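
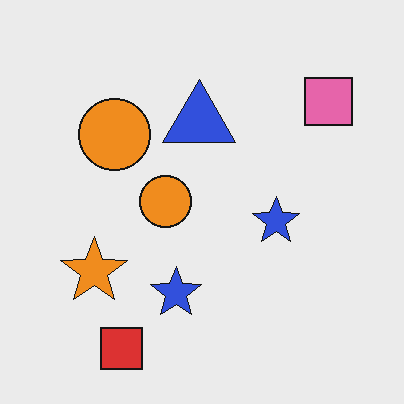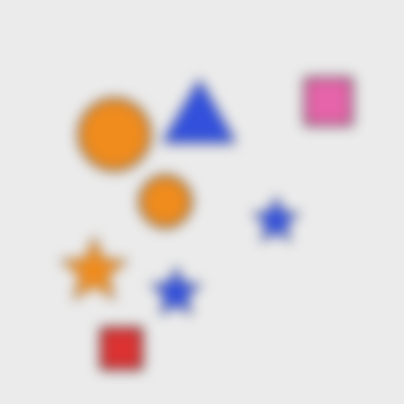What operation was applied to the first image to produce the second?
Heavily blurred.

Shape edges and outlines are uniformly softened across the whole image.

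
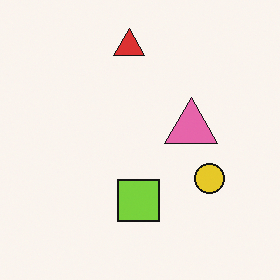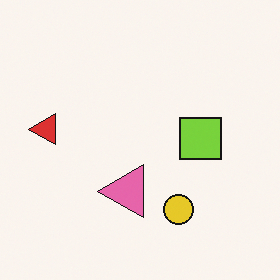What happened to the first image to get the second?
It was transposed (reflected across the top-left ↔ bottom-right diagonal).

Shapes have swapped their row and column positions — what was in the top-right is now in the bottom-left — a diagonal reflection.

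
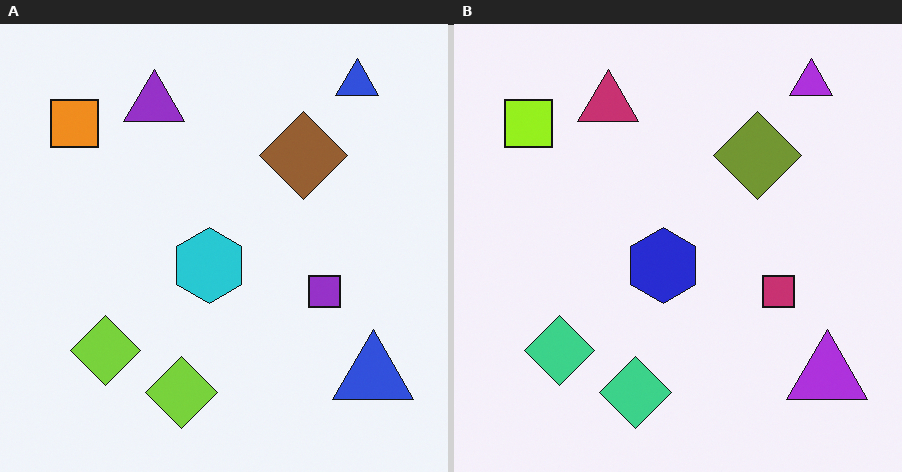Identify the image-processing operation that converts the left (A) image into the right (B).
The transformation is: hue-shifted by a small amount.

Every shape's color has rotated by the same amount around the hue wheel — a uniform hue shift.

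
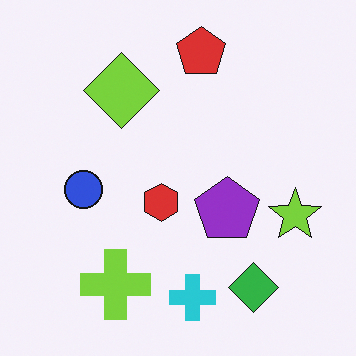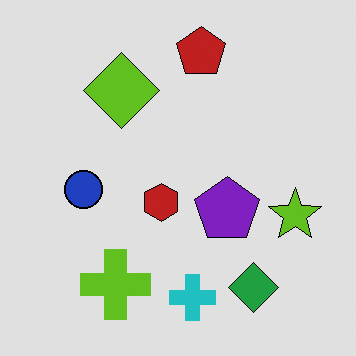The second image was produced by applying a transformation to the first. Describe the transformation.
The image was posterized to a reduced palette.

Each flat color has snapped to a coarser quantized level — most visibly, the near-white background has dropped to a flat grey.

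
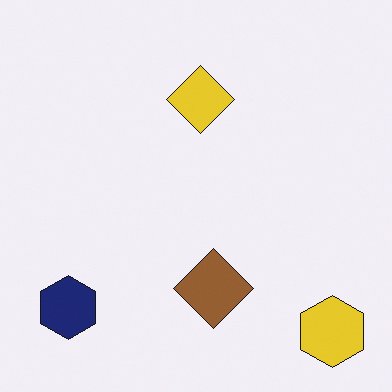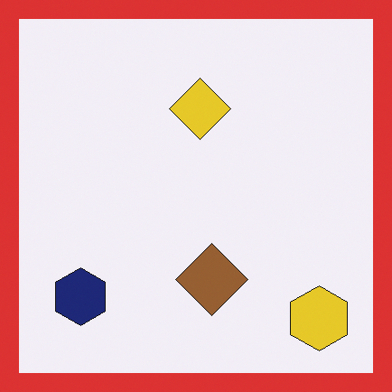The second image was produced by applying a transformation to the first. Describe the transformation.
Framed with a red border.

A solid red frame runs around the edge of the second image, with the content slightly shrunk inside it.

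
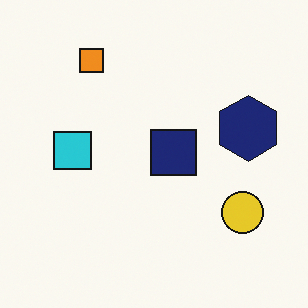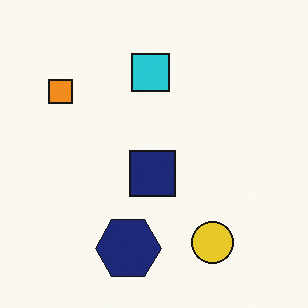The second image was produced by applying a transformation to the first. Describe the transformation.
The transformation is: transposed (reflected across the top-left ↔ bottom-right diagonal).

Shapes have swapped their row and column positions — what was in the top-right is now in the bottom-left — a diagonal reflection.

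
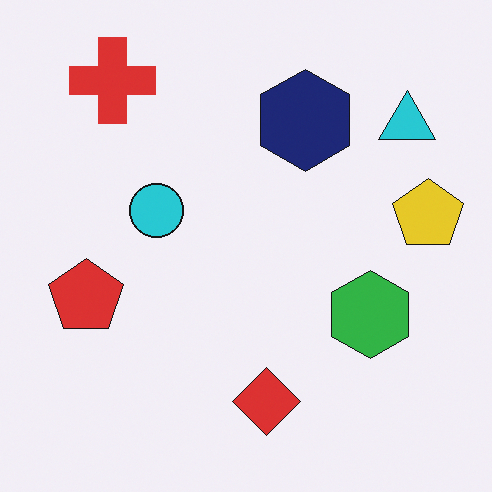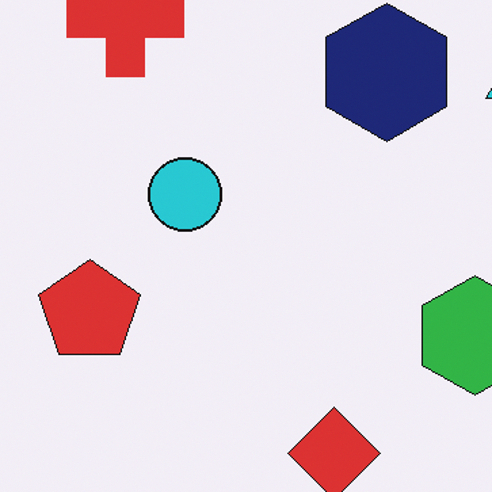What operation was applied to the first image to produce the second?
The second image is the first cropped to a modestly smaller region and rescaled.

The visible shapes are larger and the field of view is narrower; shapes near the original edges may be partly or wholly outside the frame — a crop-and-rescale.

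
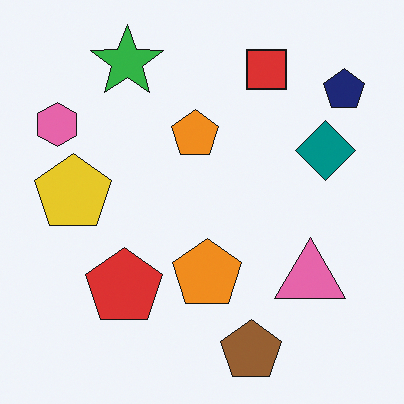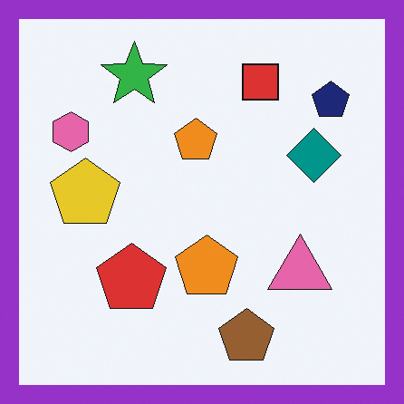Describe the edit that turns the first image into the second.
It was framed with a purple border.

A solid purple frame runs around the edge of the second image, with the content slightly shrunk inside it.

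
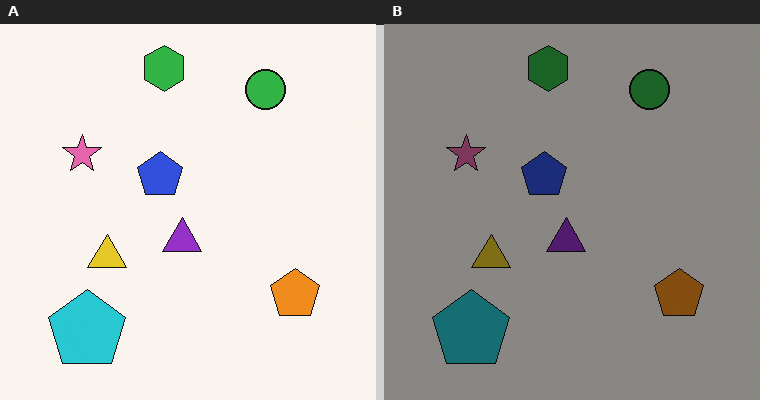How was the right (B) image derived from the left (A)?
It was darkened a lot.

Every pixel — background and shapes alike — is uniformly darkened.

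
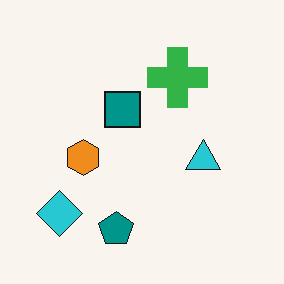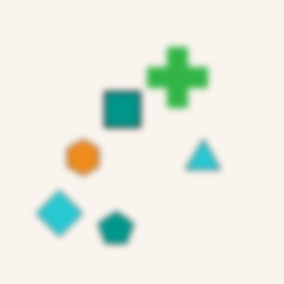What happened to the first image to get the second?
This is the original image noticeably gaussian-blurred.

Shape edges and outlines are uniformly softened across the whole image.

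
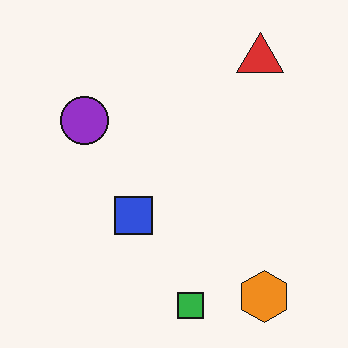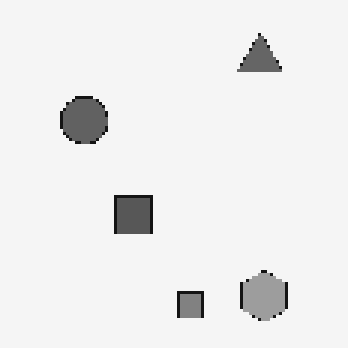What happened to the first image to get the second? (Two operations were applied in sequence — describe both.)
The transformation is: lightly pixelated (a mild mosaic effect), then converted to grayscale.

Shapes are reduced to large square blocks; fine edges and outlines are lost — a downscale-then-upscale (mosaic) effect. All color is removed — every shape is now a shade of grey.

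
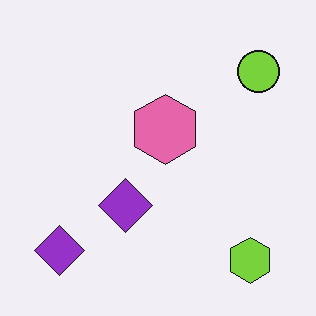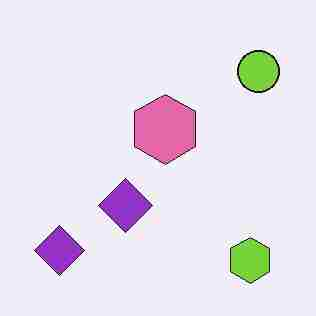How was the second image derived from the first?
The second image is the first degraded with heavy JPEG compression.

Blocky 8×8 compression artifacts appear around shape edges and the flat background shows ringing — characteristic JPEG degradation.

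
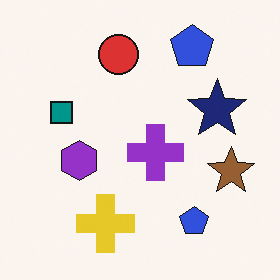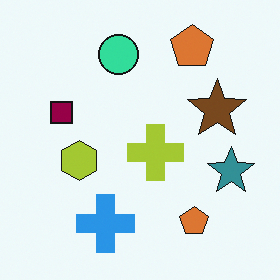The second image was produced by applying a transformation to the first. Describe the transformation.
The transformation is: hue-shifted through roughly half the color wheel.

Every shape's color has rotated by the same amount around the hue wheel — a uniform hue shift.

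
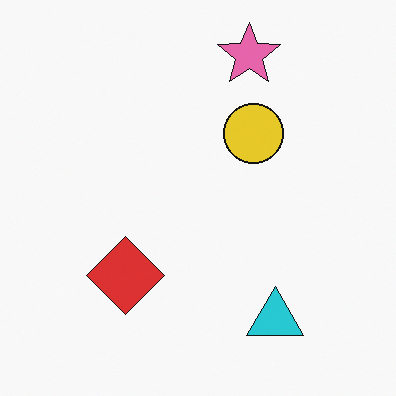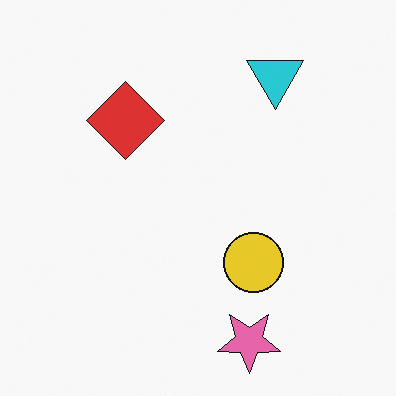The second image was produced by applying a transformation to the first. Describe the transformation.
Flipped vertically (top ↔ bottom).

The pink star is in the top of the first image and the bottom of the second — shapes on opposite sides of the horizontal midline have swapped in a mirror flip.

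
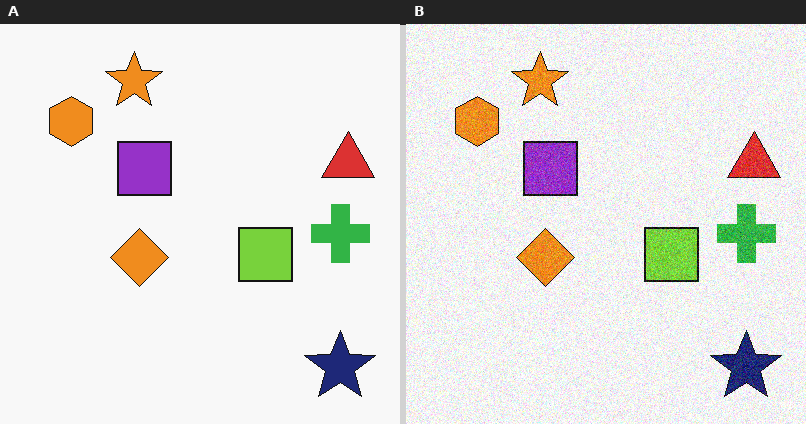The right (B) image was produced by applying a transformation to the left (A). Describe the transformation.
The right (B) image is the left (A) degraded with moderate additive noise.

Random speckle covers the whole image, including the flat background.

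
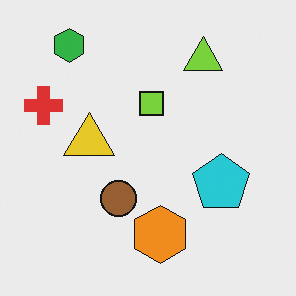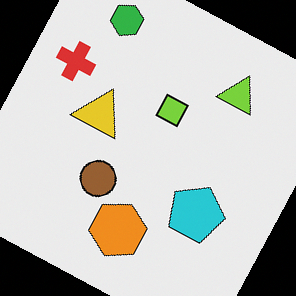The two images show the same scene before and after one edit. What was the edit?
Rotated clockwise by a moderate amount.

Every shape is tilted by the same angle and the image corners show triangular fill wedges — a whole-image rotation by a non-right angle.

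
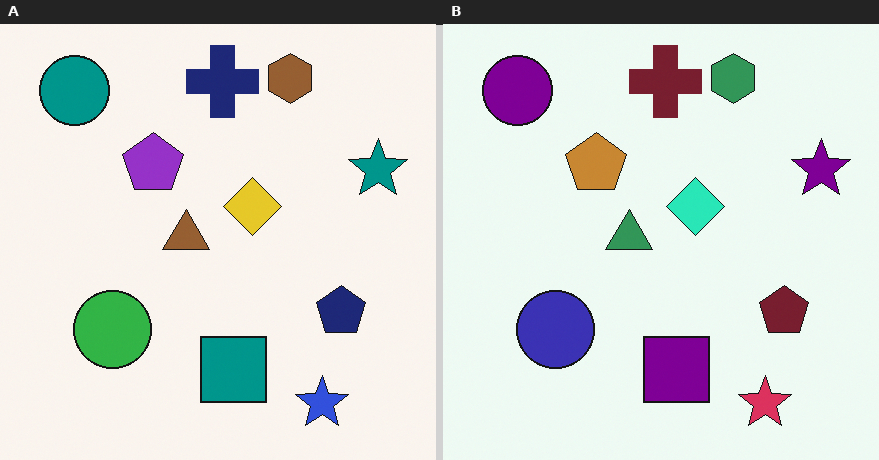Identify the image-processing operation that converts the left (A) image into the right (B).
The right (B) image is the left (A) hue-shifted noticeably.

Every shape's color has rotated by the same amount around the hue wheel — a uniform hue shift.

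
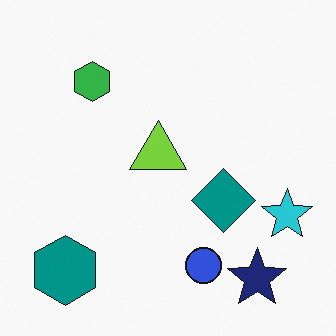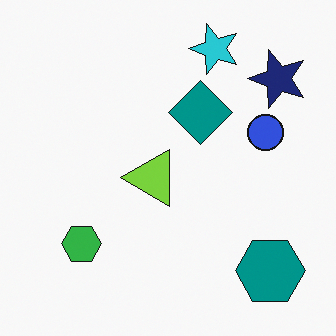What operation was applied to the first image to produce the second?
The image was rotated 90° counter-clockwise.

The teal hexagon sits in the bottom-left of the first image and the bottom-right of the second — consistent with a whole-image 90° counter-clockwise rotation.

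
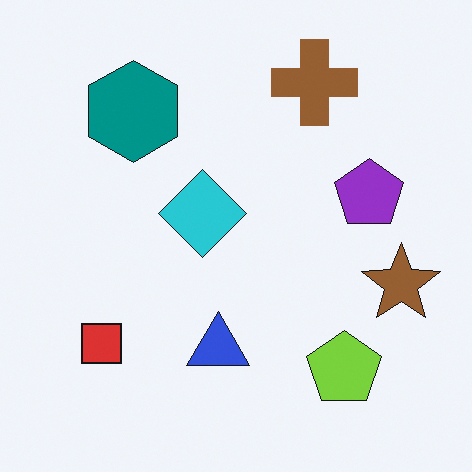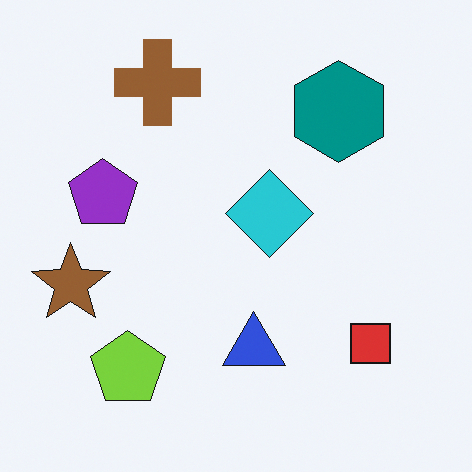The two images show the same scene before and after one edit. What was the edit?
Flipped horizontally (left ↔ right).

The brown star is in the right of the first image and the left of the second — shapes on opposite sides of the vertical midline have swapped in a mirror flip.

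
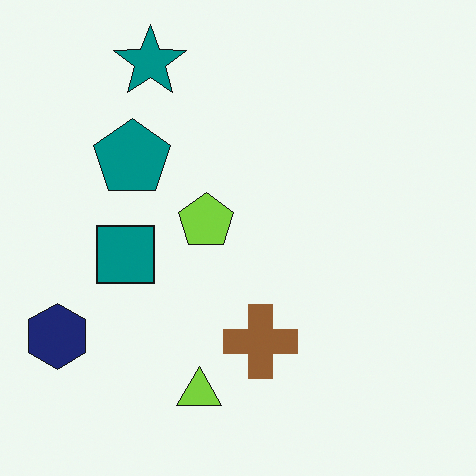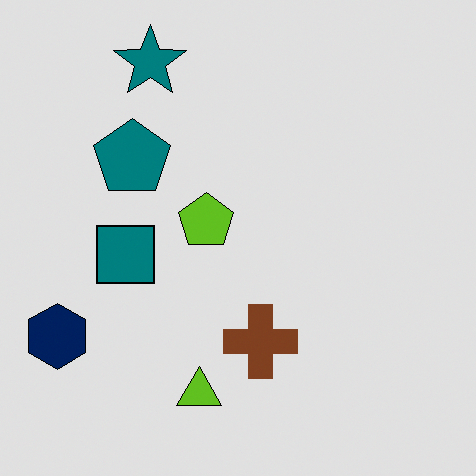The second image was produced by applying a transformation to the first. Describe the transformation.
This is the original image moderately posterized.

Each flat color has snapped to a coarser quantized level — most visibly, the near-white background has dropped to a flat grey.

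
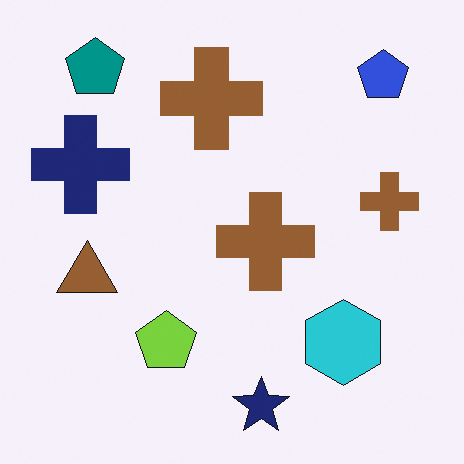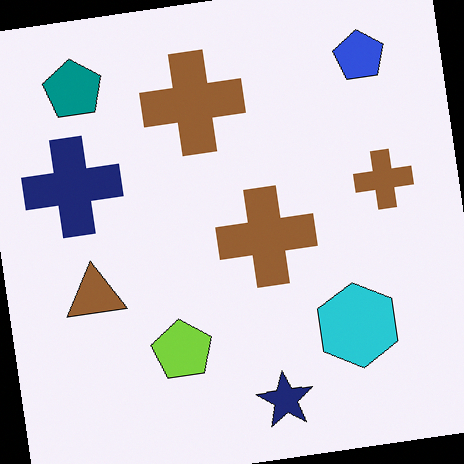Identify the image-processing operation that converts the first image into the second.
This is the original image rotated counter-clockwise by a slight angle.

Every shape is tilted by the same angle and the image corners show triangular fill wedges — a whole-image rotation by a non-right angle.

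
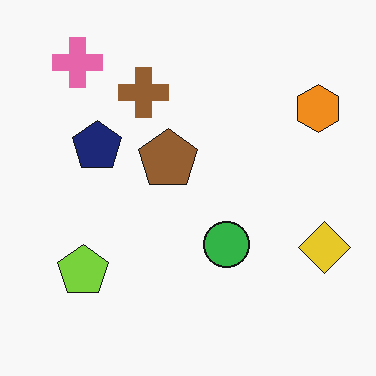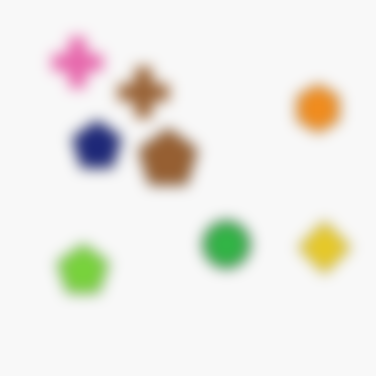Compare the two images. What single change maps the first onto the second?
The image was heavily blurred.

Shape edges and outlines are uniformly softened across the whole image.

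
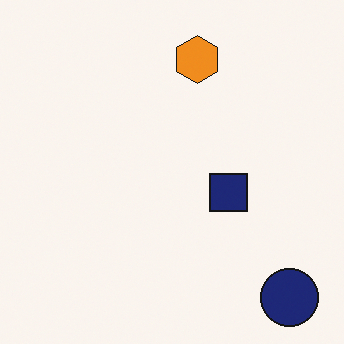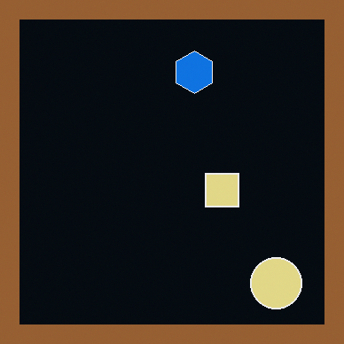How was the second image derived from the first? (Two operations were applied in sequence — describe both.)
It was color-inverted (negative), then framed with a brown border.

The light background has become dark and every shape's color is its complement — a photographic negative. A solid brown frame runs around the edge of the second image, with the content slightly shrunk inside it.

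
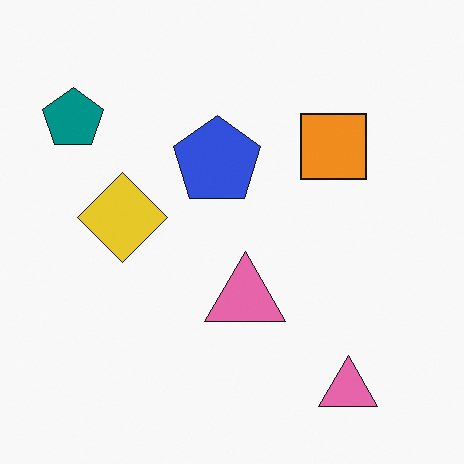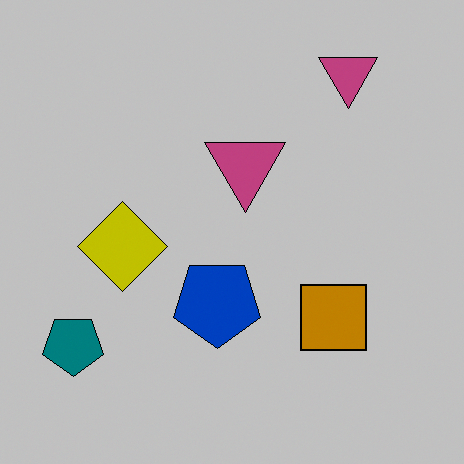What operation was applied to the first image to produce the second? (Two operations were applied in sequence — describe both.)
This is the original image flipped vertically (top ↔ bottom), then aggressively posterized.

The teal pentagon is in the top-left of the first image and the bottom-left of the second — shapes on opposite sides of the horizontal midline have swapped in a mirror flip. Each flat color has snapped to a coarser quantized level — most visibly, the near-white background has dropped to a flat grey.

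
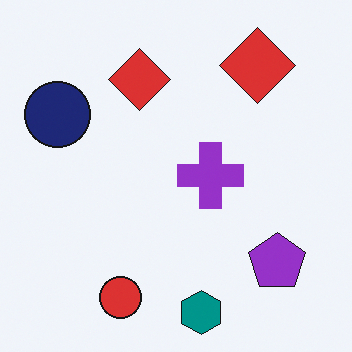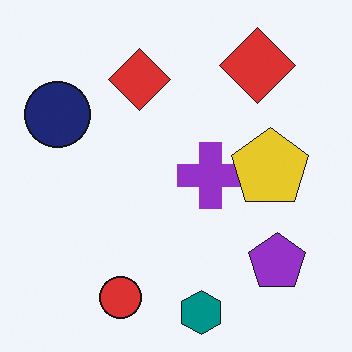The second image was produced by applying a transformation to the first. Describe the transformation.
The image was overlaid with an additional yellow pentagon.

A yellow pentagon appears in the second image that is absent from the first.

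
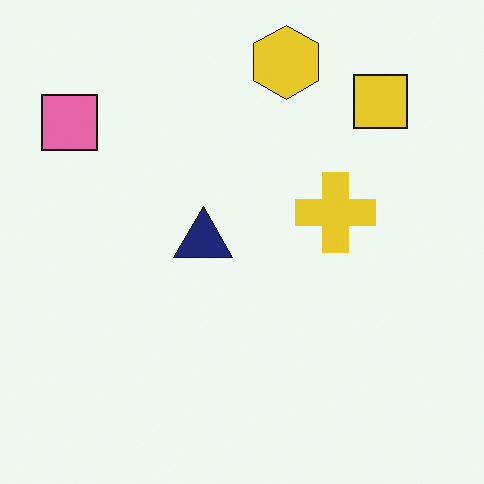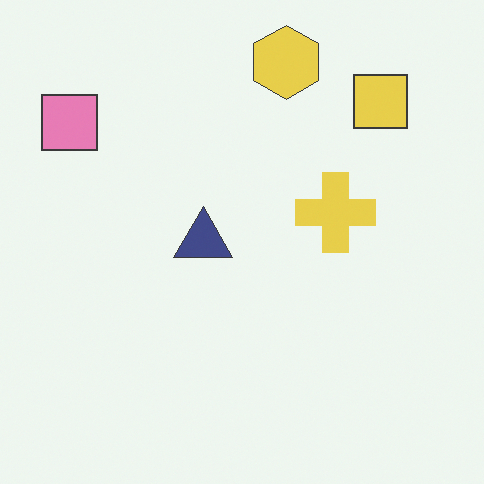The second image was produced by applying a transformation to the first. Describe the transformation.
The transformation is: given slightly reduced contrast.

Tones are pushed toward mid-grey across the whole image — a global contrast change.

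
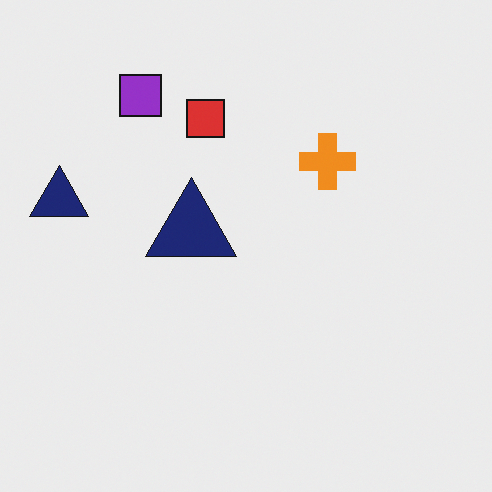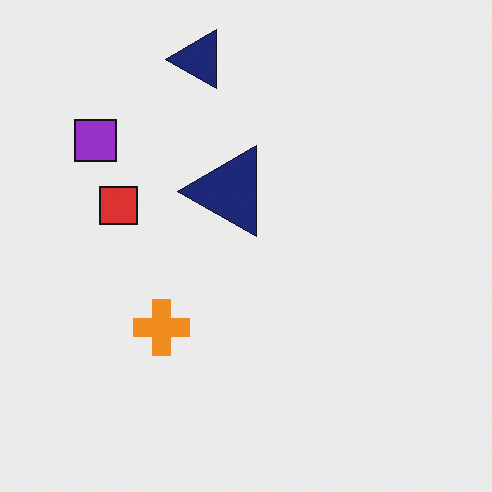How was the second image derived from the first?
This is the original image transposed (reflected across the top-left ↔ bottom-right diagonal).

Shapes have swapped their row and column positions — what was in the top-right is now in the bottom-left — a diagonal reflection.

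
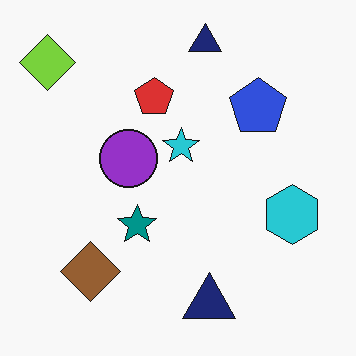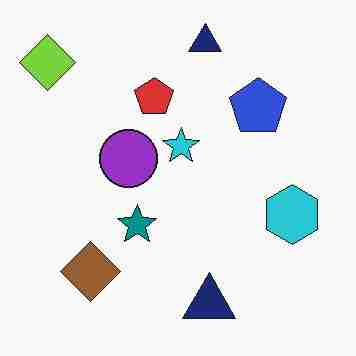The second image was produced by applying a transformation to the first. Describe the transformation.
It was degraded with heavy JPEG compression.

Blocky 8×8 compression artifacts appear around shape edges and the flat background shows ringing — characteristic JPEG degradation.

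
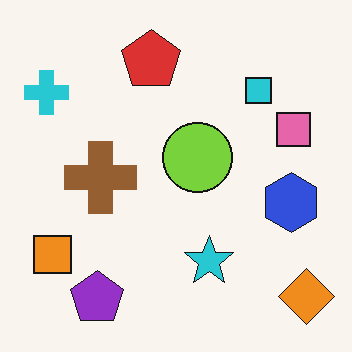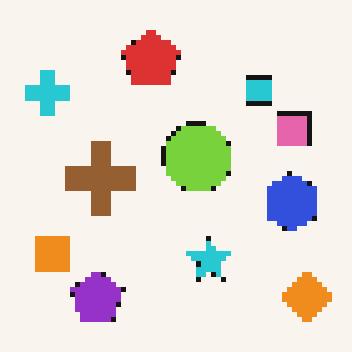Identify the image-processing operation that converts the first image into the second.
It was lightly pixelated (a mild mosaic effect).

Shapes are reduced to large square blocks; fine edges and outlines are lost — a downscale-then-upscale (mosaic) effect.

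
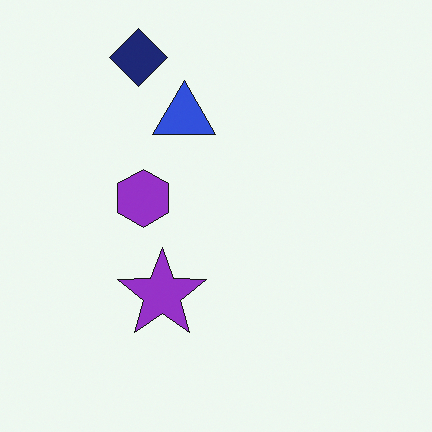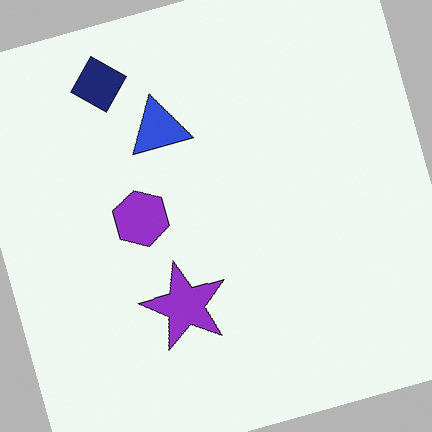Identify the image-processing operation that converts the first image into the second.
The transformation is: rotated counter-clockwise by a clearly visible amount.

Every shape is tilted by the same angle and the image corners show triangular fill wedges — a whole-image rotation by a non-right angle.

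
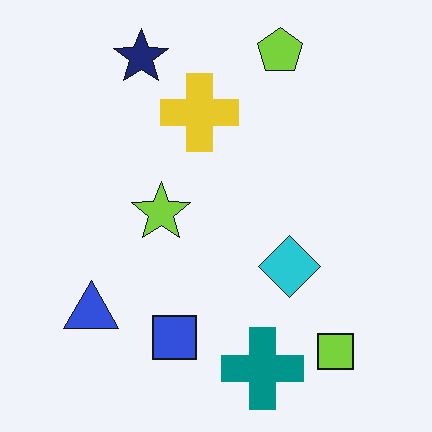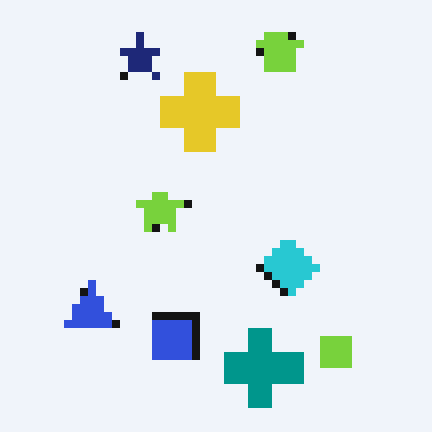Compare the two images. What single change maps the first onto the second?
The image was moderately pixelated.

Shapes are reduced to large square blocks; fine edges and outlines are lost — a downscale-then-upscale (mosaic) effect.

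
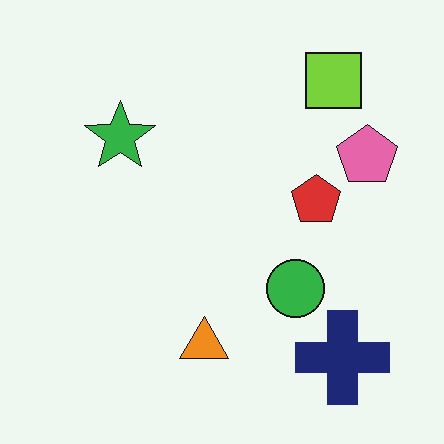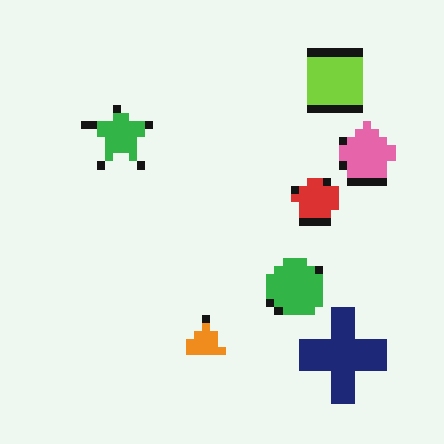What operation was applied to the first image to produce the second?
Pixelated into visible square blocks.

Shapes are reduced to large square blocks; fine edges and outlines are lost — a downscale-then-upscale (mosaic) effect.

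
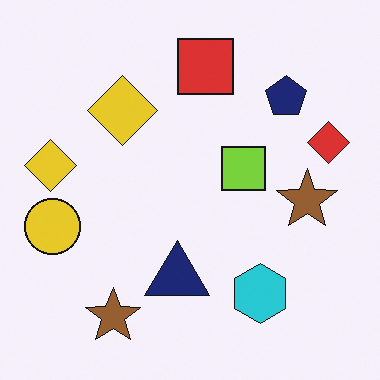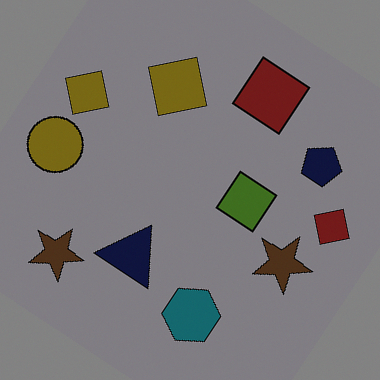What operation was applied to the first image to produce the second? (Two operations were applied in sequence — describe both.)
This is the original image noticeably darkened, then rotated clockwise by a large amount — several tens of degrees.

Every pixel — background and shapes alike — is uniformly darkened. Every shape is tilted by the same angle and the image corners show triangular fill wedges — a whole-image rotation by a non-right angle.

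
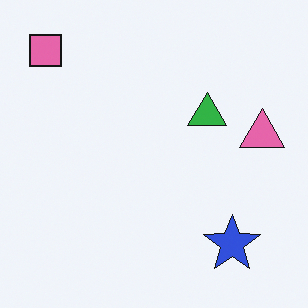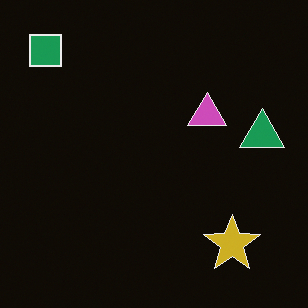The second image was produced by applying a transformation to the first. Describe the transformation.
This is the original image color-inverted (negative).

The light background has become dark and every shape's color is its complement — a photographic negative.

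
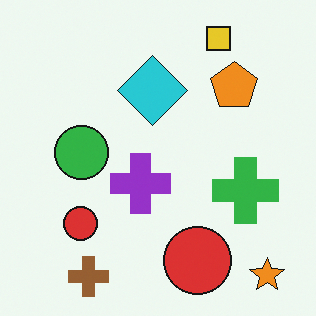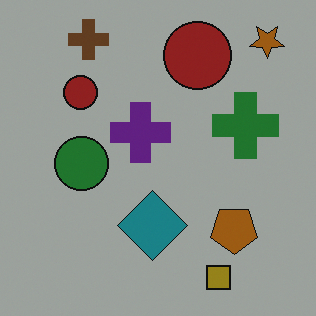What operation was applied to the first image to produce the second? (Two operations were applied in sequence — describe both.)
The transformation is: noticeably darkened, then flipped vertically (top ↔ bottom).

Every pixel — background and shapes alike — is uniformly darkened. The yellow square is in the top-right of the first image and the bottom-right of the second — shapes on opposite sides of the horizontal midline have swapped in a mirror flip.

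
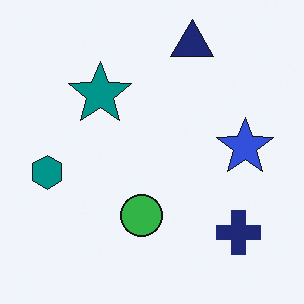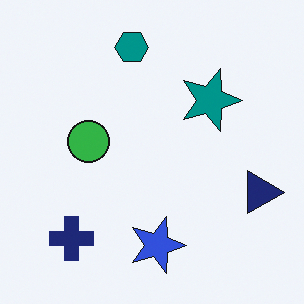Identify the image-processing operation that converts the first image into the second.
This is the original image rotated 90° clockwise.

The navy cross sits in the bottom-right of the first image and the bottom-left of the second — consistent with a whole-image 90° clockwise rotation.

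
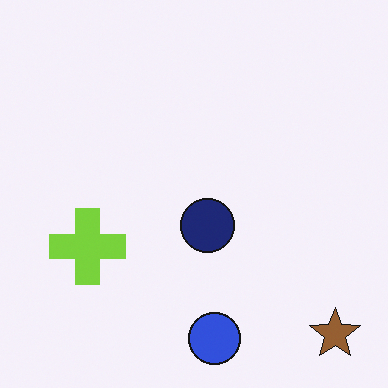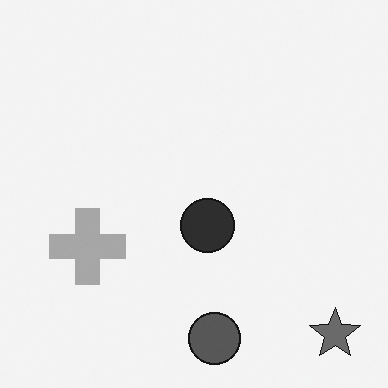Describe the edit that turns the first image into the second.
This is the original image converted to grayscale.

All color is removed — every shape is now a shade of grey.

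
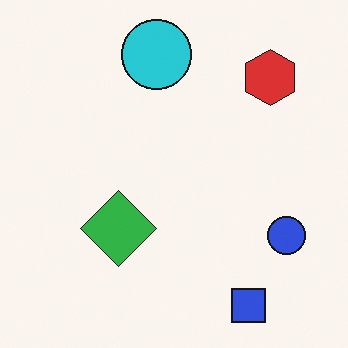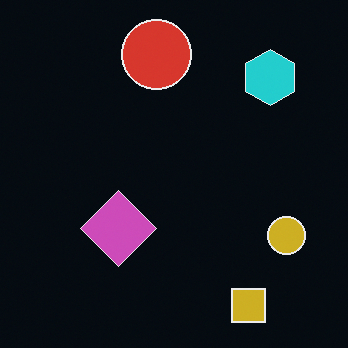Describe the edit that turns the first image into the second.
The image was color-inverted (negative).

The light background has become dark and every shape's color is its complement — a photographic negative.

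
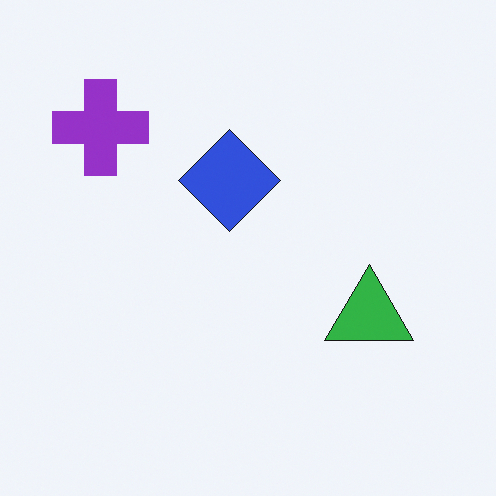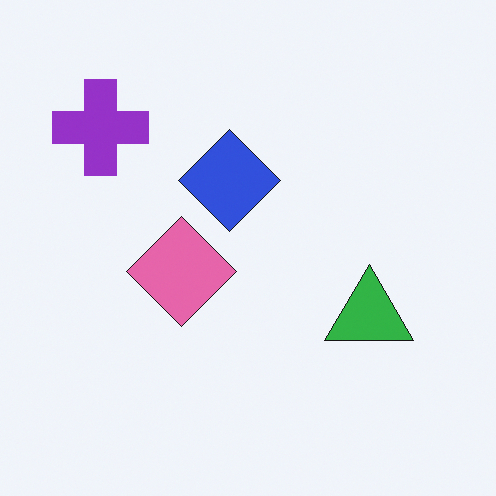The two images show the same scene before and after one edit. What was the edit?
The second image is the first overlaid with an additional pink diamond.

A pink diamond appears in the second image that is absent from the first.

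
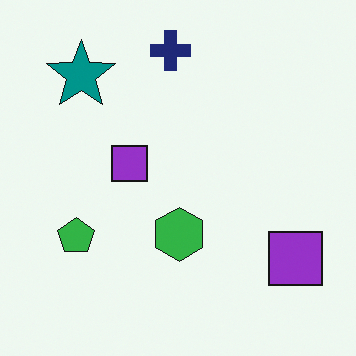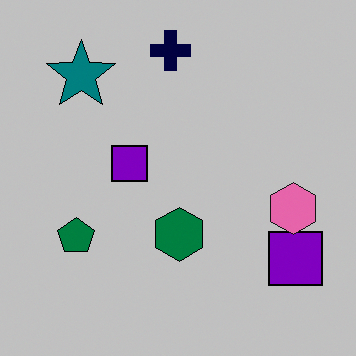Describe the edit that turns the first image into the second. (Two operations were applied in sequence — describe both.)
It was heavily posterized to just a handful of flat colors, then overlaid with an additional pink hexagon.

Each flat color has snapped to a coarser quantized level — most visibly, the near-white background has dropped to a flat grey. A pink hexagon appears in the second image that is absent from the first.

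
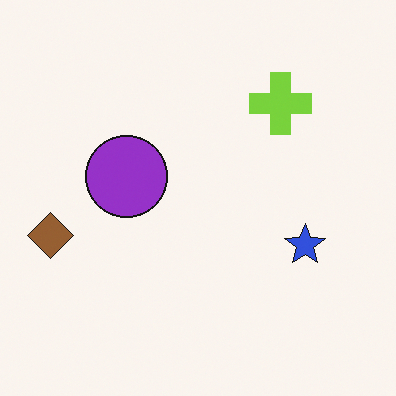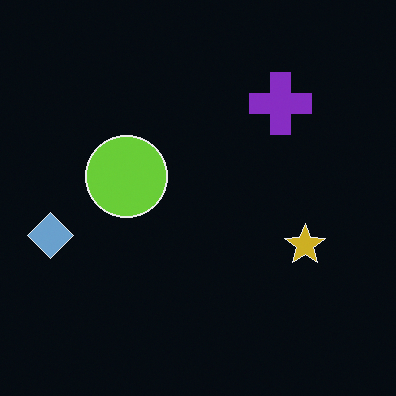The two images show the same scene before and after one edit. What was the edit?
The transformation is: color-inverted (negative).

The light background has become dark and every shape's color is its complement — a photographic negative.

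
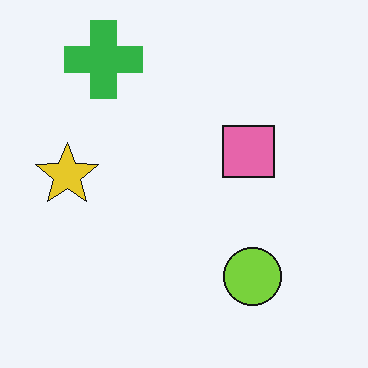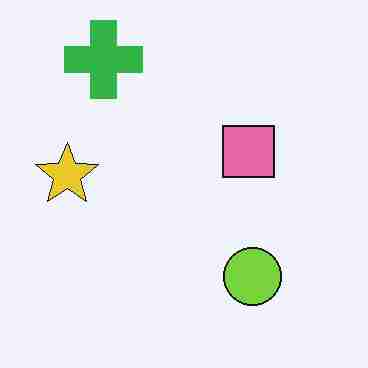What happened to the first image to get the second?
The image was heavily JPEG-compressed with obvious blocking artifacts.

Blocky 8×8 compression artifacts appear around shape edges and the flat background shows ringing — characteristic JPEG degradation.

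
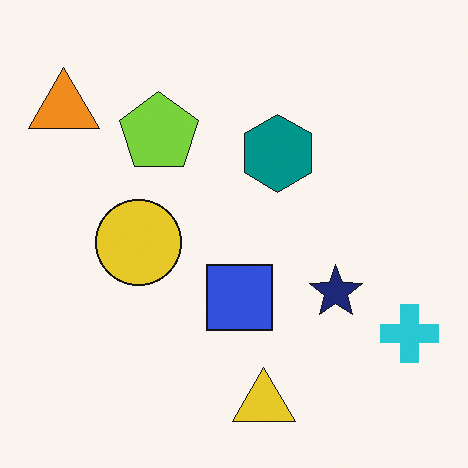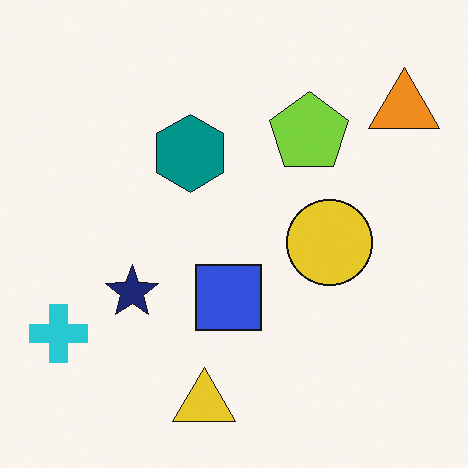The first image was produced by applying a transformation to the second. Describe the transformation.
Flipped horizontally (left ↔ right).

The cyan cross is in the bottom-left of the second image and the bottom-right of the first — shapes on opposite sides of the vertical midline have swapped in a mirror flip.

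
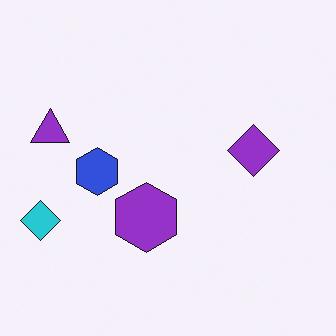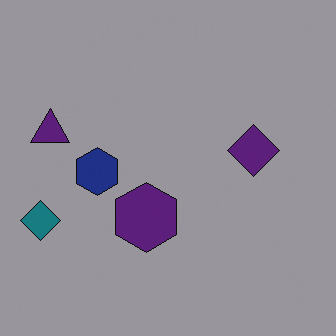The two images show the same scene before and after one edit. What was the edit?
The transformation is: noticeably darkened.

Every pixel — background and shapes alike — is uniformly darkened.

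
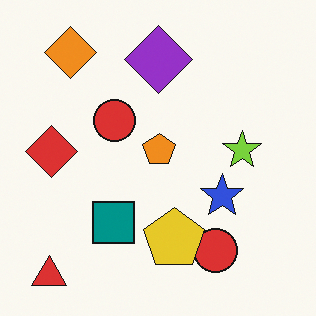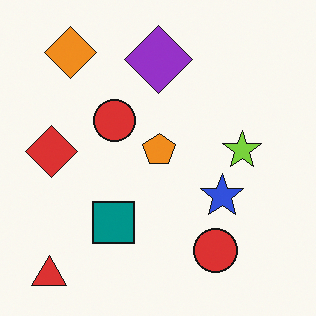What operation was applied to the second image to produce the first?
The transformation is: overlaid with an additional yellow pentagon.

A yellow pentagon appears in the first image that is absent from the second.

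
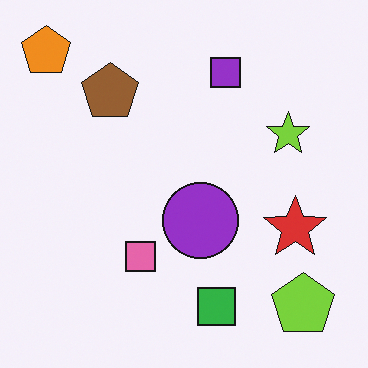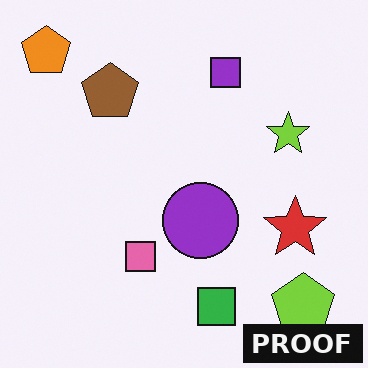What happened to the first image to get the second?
This is the original image watermarked with the text "PROOF" in the lower-right corner.

A dark label reading "PROOF" appears in the lower-right corner.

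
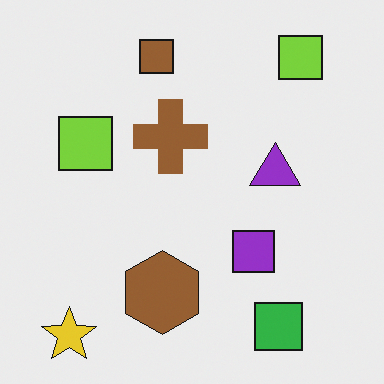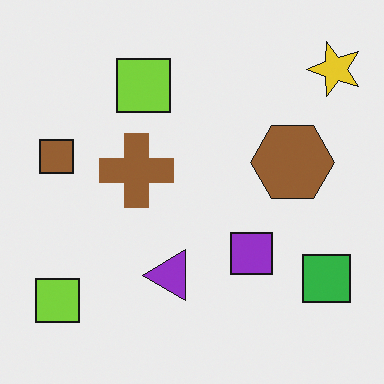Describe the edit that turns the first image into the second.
The image was transposed (reflected across the top-left ↔ bottom-right diagonal).

Shapes have swapped their row and column positions — what was in the top-right is now in the bottom-left — a diagonal reflection.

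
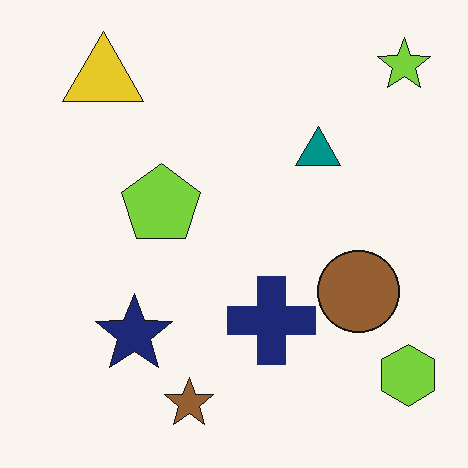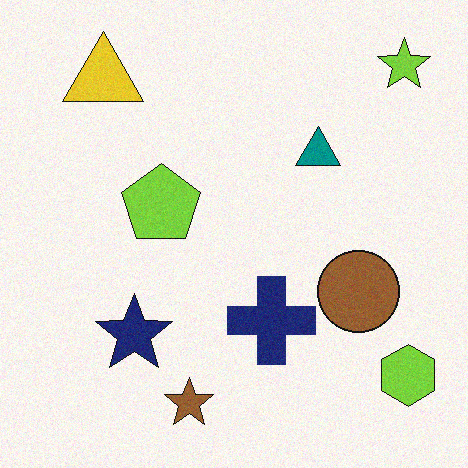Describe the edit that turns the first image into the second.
The second image is the first degraded with subtle gaussian noise.

Random speckle covers the whole image, including the flat background.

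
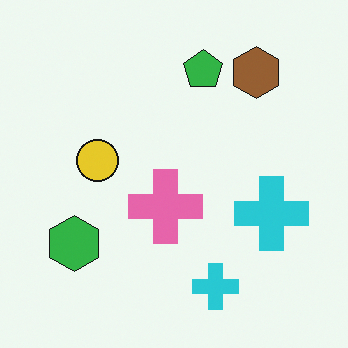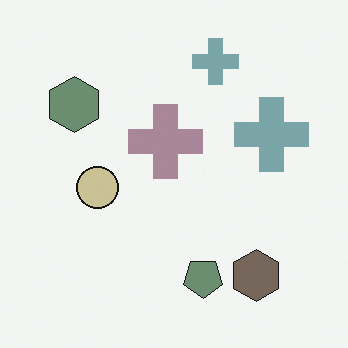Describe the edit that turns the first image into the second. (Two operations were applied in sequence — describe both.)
The second image is the first flipped vertically (top ↔ bottom), then made much more muted (saturation change).

The green pentagon is in the top of the first image and the bottom of the second — shapes on opposite sides of the horizontal midline have swapped in a mirror flip. All colors are more muted and greyish — a global saturation change.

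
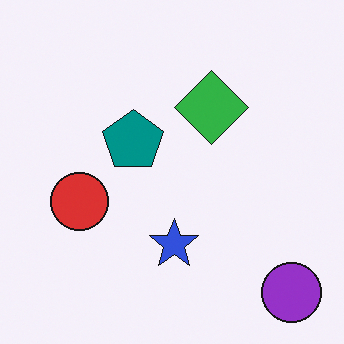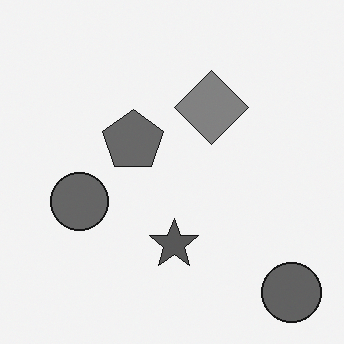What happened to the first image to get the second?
It was converted to grayscale.

All color is removed — every shape is now a shade of grey.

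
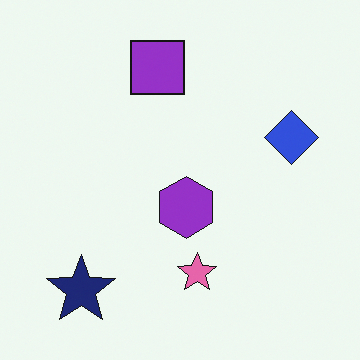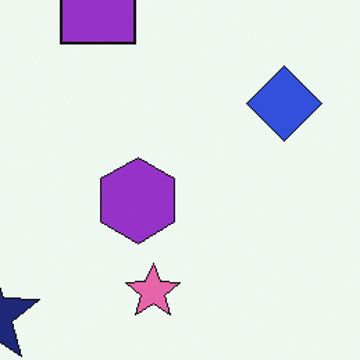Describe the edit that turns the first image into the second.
It was cropped slightly and scaled back up.

The visible shapes are larger and the field of view is narrower; shapes near the original edges may be partly or wholly outside the frame — a crop-and-rescale.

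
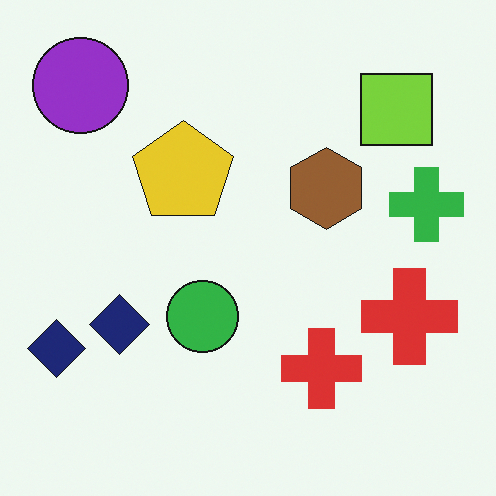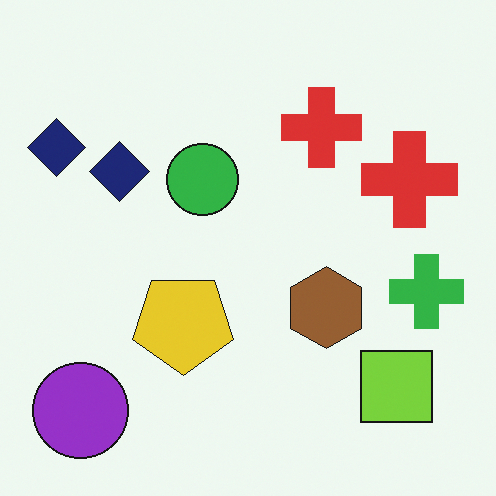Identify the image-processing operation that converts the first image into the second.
The transformation is: flipped vertically (top ↔ bottom).

The purple circle is in the top-left of the first image and the bottom-left of the second — shapes on opposite sides of the horizontal midline have swapped in a mirror flip.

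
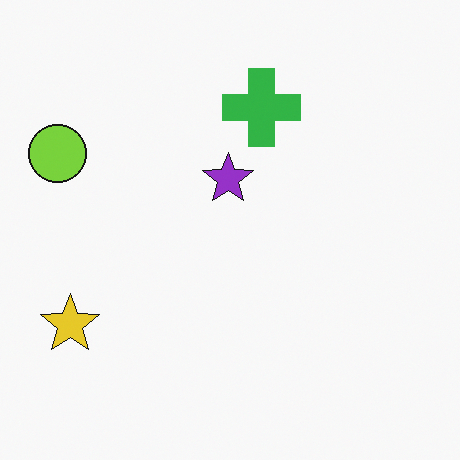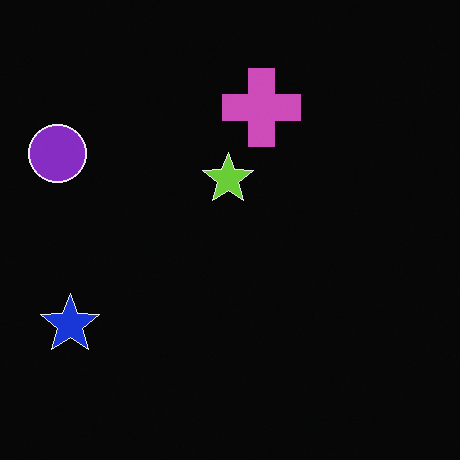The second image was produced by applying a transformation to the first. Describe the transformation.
The transformation is: color-inverted (negative).

The light background has become dark and every shape's color is its complement — a photographic negative.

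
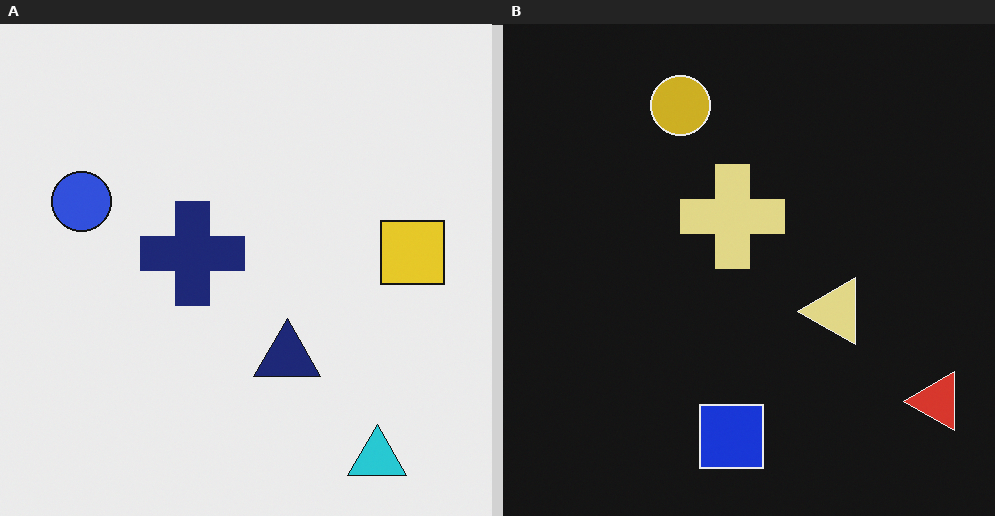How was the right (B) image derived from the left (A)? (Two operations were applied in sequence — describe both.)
The transformation is: color-inverted (negative), then transposed (reflected across the top-left ↔ bottom-right diagonal).

The light background has become dark and every shape's color is its complement — a photographic negative. Shapes have swapped their row and column positions — what was in the top-right is now in the bottom-left — a diagonal reflection.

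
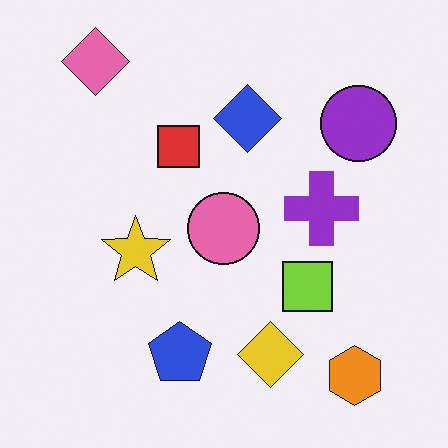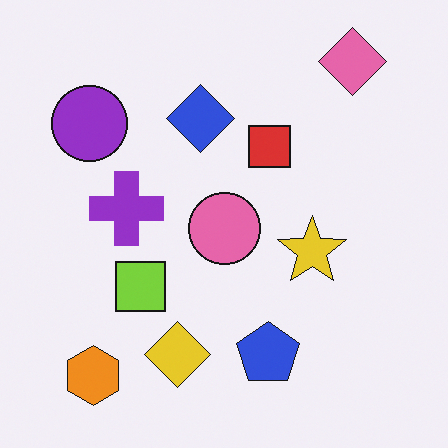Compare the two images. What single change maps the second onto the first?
The image was flipped horizontally (left ↔ right).

The purple circle is in the top-left of the second image and the top-right of the first — shapes on opposite sides of the vertical midline have swapped in a mirror flip.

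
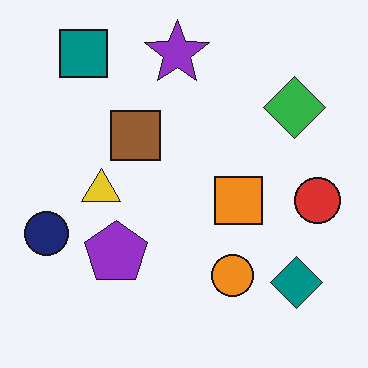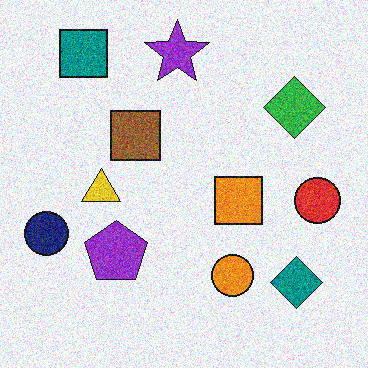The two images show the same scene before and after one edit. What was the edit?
The transformation is: degraded with moderate additive noise.

Random speckle covers the whole image, including the flat background.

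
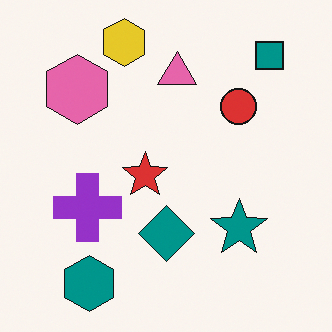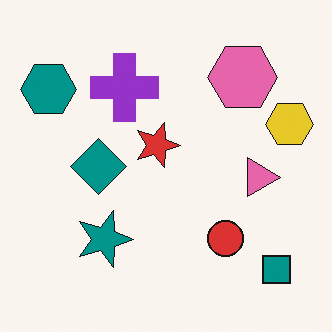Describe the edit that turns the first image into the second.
The transformation is: rotated 90° clockwise.

The teal square sits in the top-right of the first image and the bottom-right of the second — consistent with a whole-image 90° clockwise rotation.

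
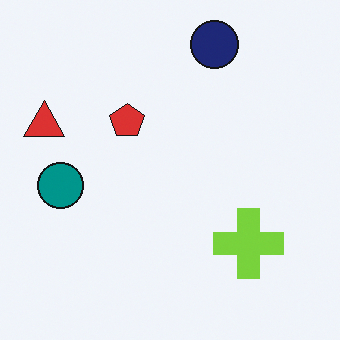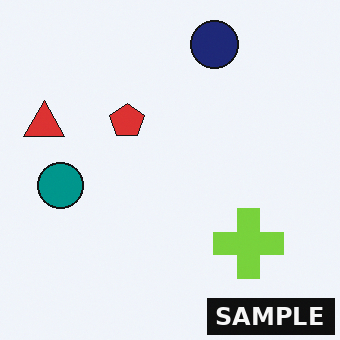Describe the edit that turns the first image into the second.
This is the original image watermarked with the text "SAMPLE" in the lower-right corner.

A dark label reading "SAMPLE" appears in the lower-right corner.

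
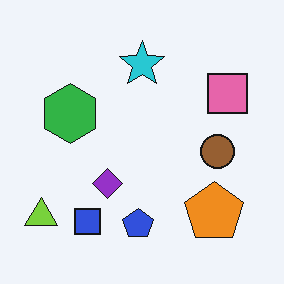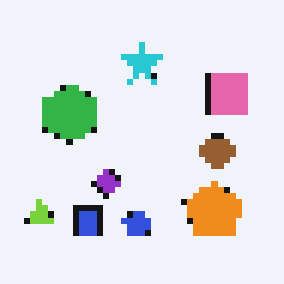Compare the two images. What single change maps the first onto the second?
The image was moderately pixelated.

Shapes are reduced to large square blocks; fine edges and outlines are lost — a downscale-then-upscale (mosaic) effect.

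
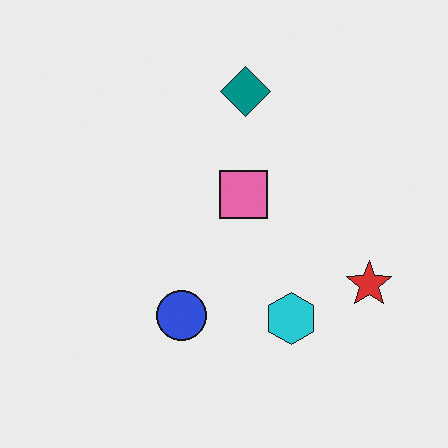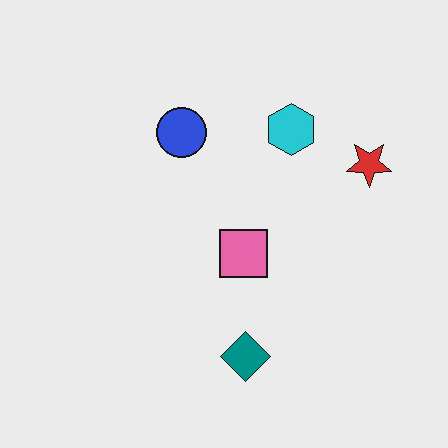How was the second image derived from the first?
The transformation is: flipped vertically (top ↔ bottom).

The teal diamond is in the top of the first image and the bottom of the second — shapes on opposite sides of the horizontal midline have swapped in a mirror flip.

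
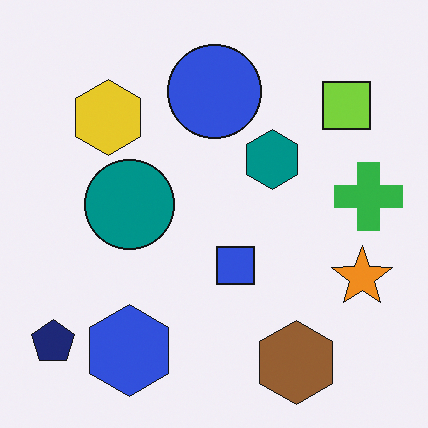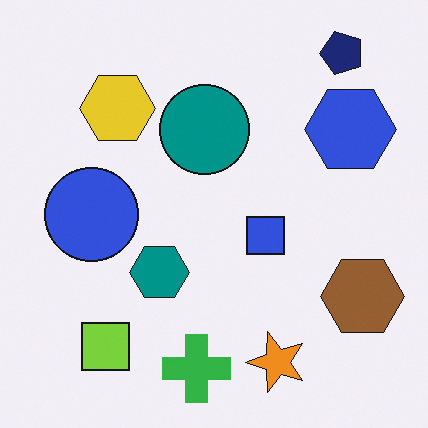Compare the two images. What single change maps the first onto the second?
It was transposed (reflected across the top-left ↔ bottom-right diagonal).

Shapes have swapped their row and column positions — what was in the top-right is now in the bottom-left — a diagonal reflection.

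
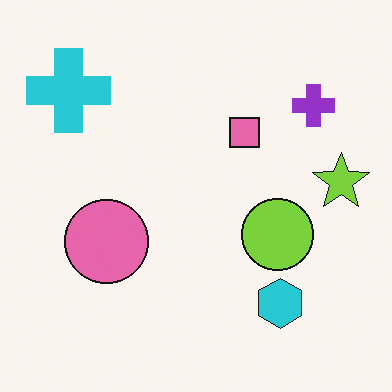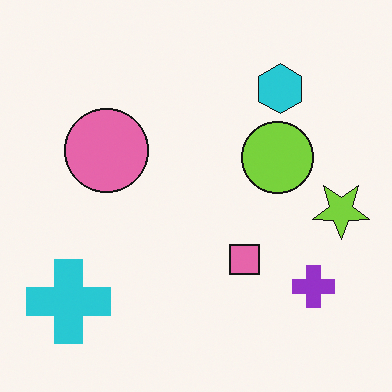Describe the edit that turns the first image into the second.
It was flipped vertically (top ↔ bottom).

The cyan hexagon is in the bottom-right of the first image and the top-right of the second — shapes on opposite sides of the horizontal midline have swapped in a mirror flip.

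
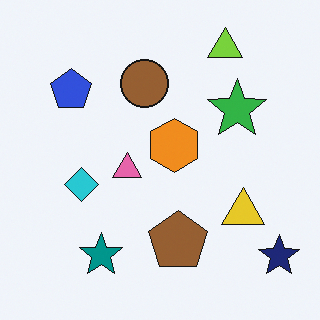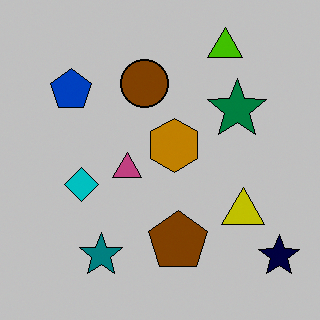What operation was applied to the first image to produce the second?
It was aggressively posterized.

Each flat color has snapped to a coarser quantized level — most visibly, the near-white background has dropped to a flat grey.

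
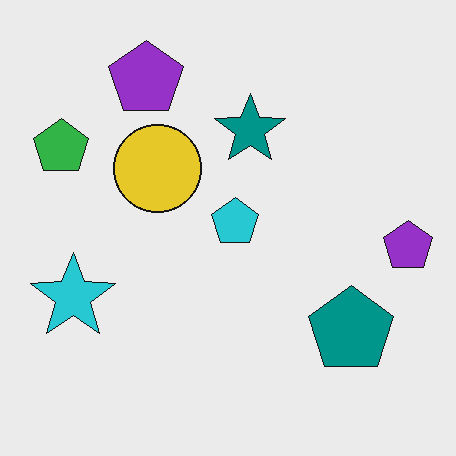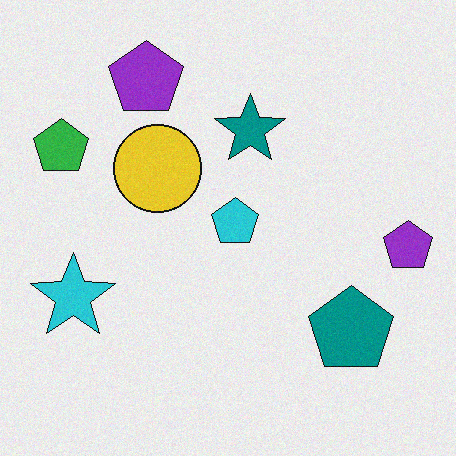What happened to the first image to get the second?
The second image is the first degraded with light additive noise.

Random speckle covers the whole image, including the flat background.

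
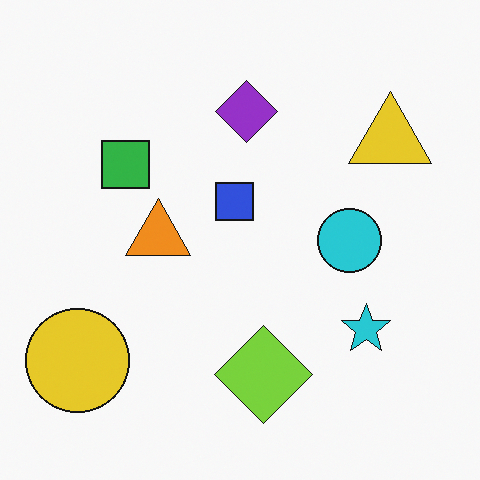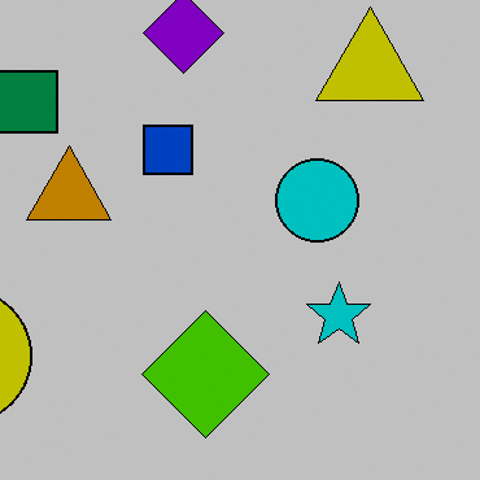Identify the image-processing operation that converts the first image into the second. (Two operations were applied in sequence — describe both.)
This is the original image heavily posterized to just a handful of flat colors, then cropped slightly and scaled back up.

Each flat color has snapped to a coarser quantized level — most visibly, the near-white background has dropped to a flat grey. The visible shapes are larger and the field of view is narrower; shapes near the original edges may be partly or wholly outside the frame — a crop-and-rescale.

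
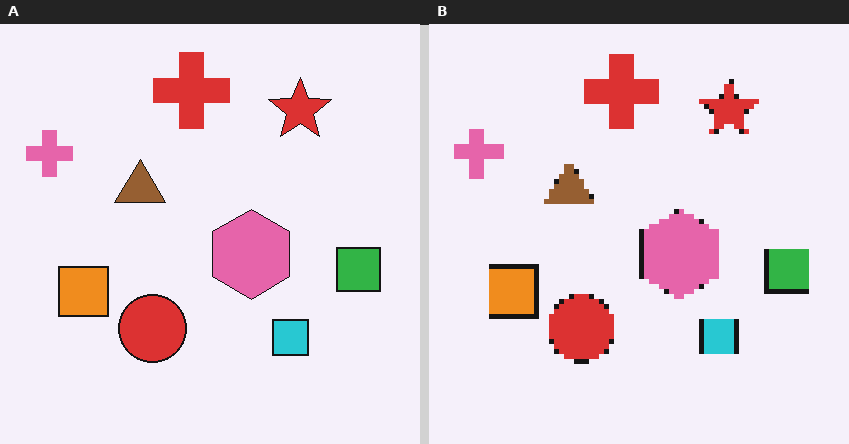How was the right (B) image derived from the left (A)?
The right (B) image is the left (A) lightly pixelated (a mild mosaic effect).

Shapes are reduced to large square blocks; fine edges and outlines are lost — a downscale-then-upscale (mosaic) effect.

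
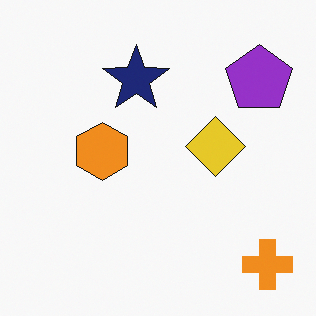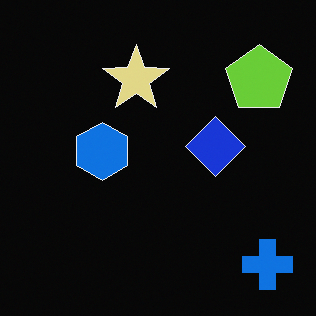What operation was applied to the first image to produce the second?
The second image is the first color-inverted (negative).

The light background has become dark and every shape's color is its complement — a photographic negative.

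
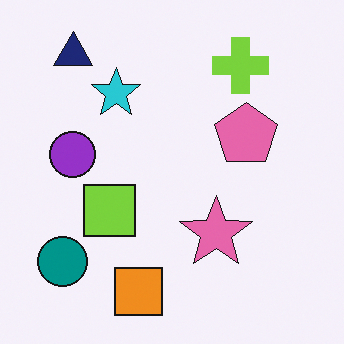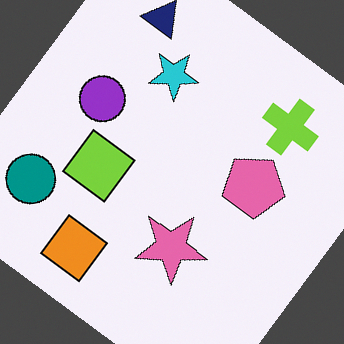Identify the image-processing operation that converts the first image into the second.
The transformation is: rotated clockwise by a large amount — several tens of degrees.

Every shape is tilted by the same angle and the image corners show triangular fill wedges — a whole-image rotation by a non-right angle.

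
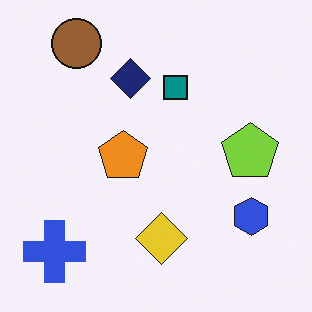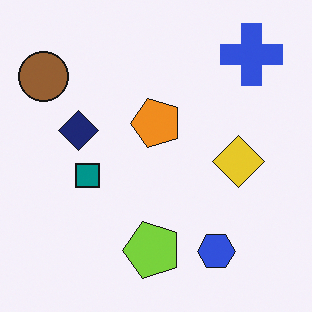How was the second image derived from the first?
The image was transposed (reflected across the top-left ↔ bottom-right diagonal).

Shapes have swapped their row and column positions — what was in the top-right is now in the bottom-left — a diagonal reflection.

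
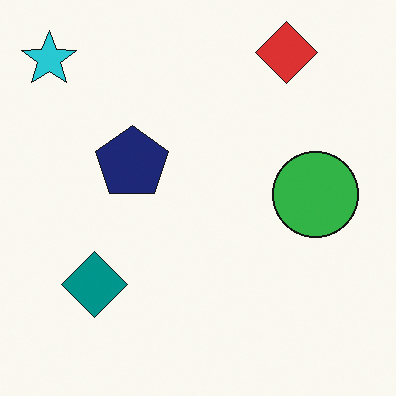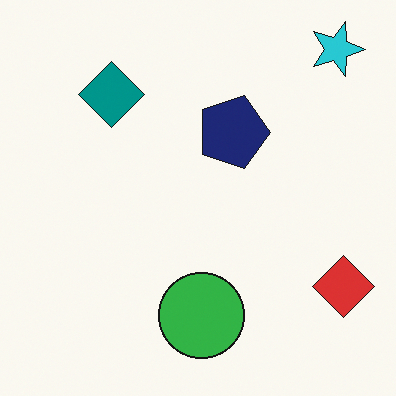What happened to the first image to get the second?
The image was rotated 90° clockwise.

The cyan star sits in the top-left of the first image and the top-right of the second — consistent with a whole-image 90° clockwise rotation.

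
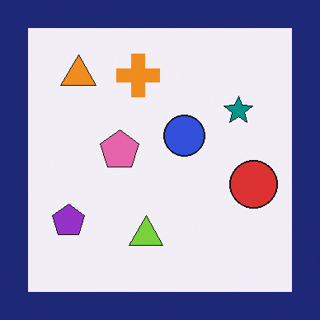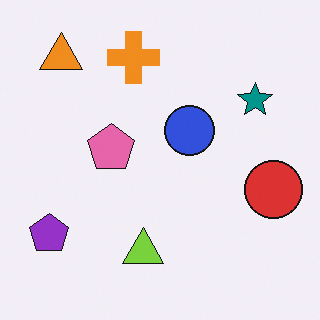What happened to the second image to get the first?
The transformation is: framed with a navy border.

A solid navy frame runs around the edge of the first image, with the content slightly shrunk inside it.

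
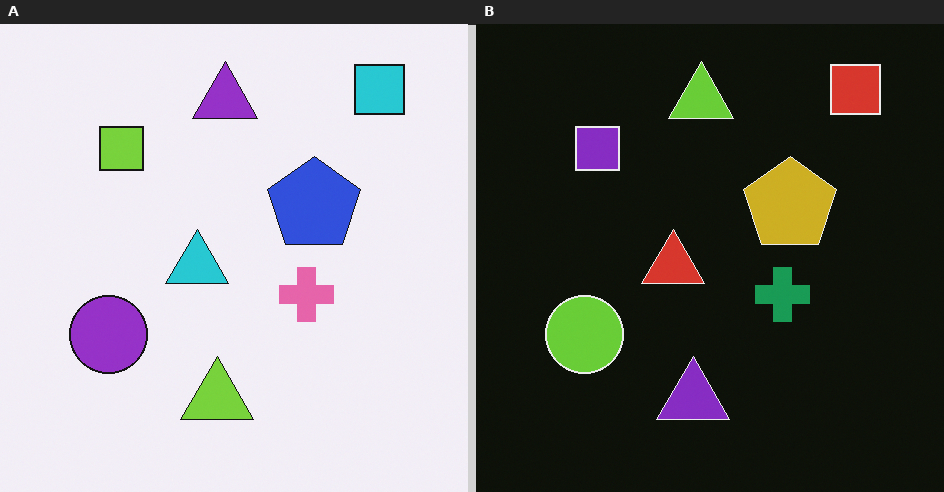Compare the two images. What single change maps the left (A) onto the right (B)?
The right (B) image is the left (A) color-inverted (negative).

The light background has become dark and every shape's color is its complement — a photographic negative.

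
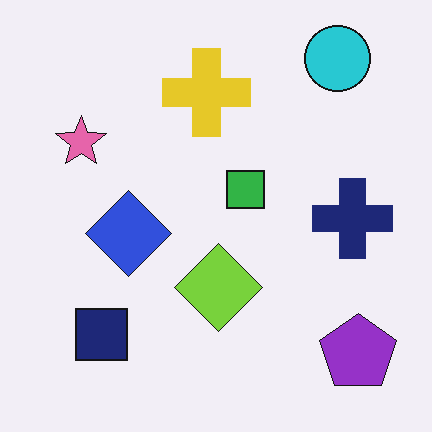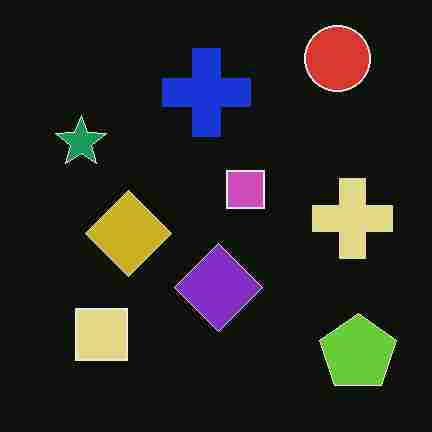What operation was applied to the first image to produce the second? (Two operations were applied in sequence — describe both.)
It was color-inverted (negative), then degraded with heavy JPEG compression.

The light background has become dark and every shape's color is its complement — a photographic negative. Blocky 8×8 compression artifacts appear around shape edges and the flat background shows ringing — characteristic JPEG degradation.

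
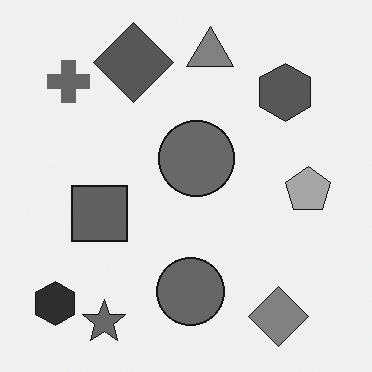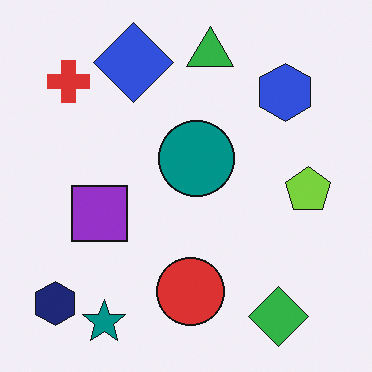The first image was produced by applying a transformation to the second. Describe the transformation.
This is the original image converted to grayscale.

All color is removed — every shape is now a shade of grey.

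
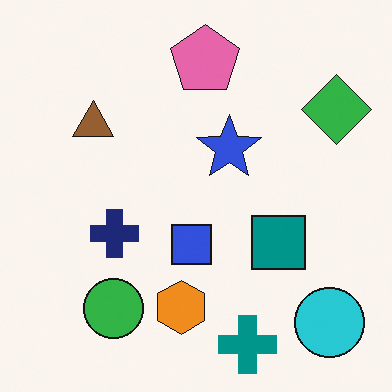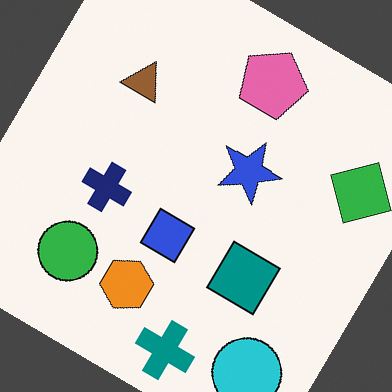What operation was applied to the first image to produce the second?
This is the original image rotated clockwise by a large amount — several tens of degrees.

Every shape is tilted by the same angle and the image corners show triangular fill wedges — a whole-image rotation by a non-right angle.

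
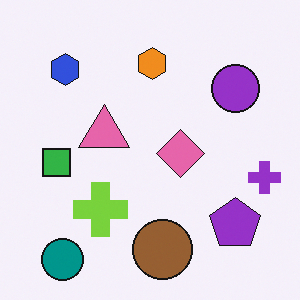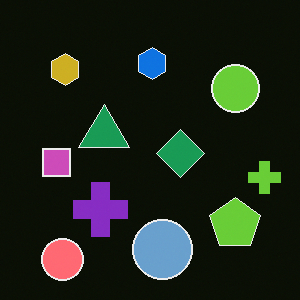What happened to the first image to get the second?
The second image is the first color-inverted (negative).

The light background has become dark and every shape's color is its complement — a photographic negative.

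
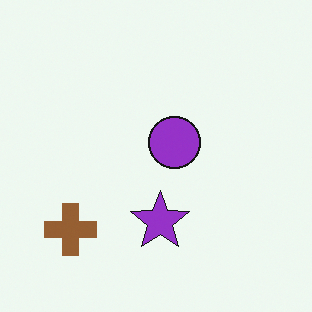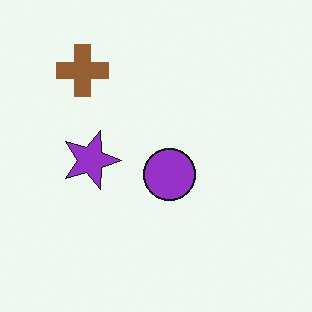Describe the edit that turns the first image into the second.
Rotated 90° clockwise.

The brown cross sits in the bottom-left of the first image and the top-left of the second — consistent with a whole-image 90° clockwise rotation.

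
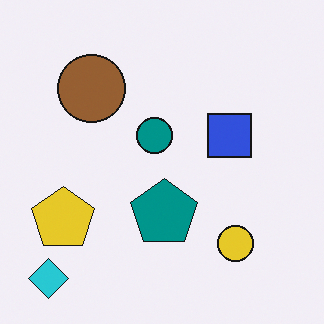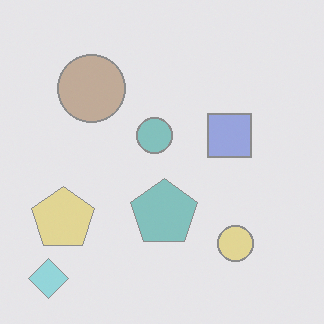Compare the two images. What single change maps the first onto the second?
The second image is the first given much lower contrast.

Tones are pushed toward mid-grey across the whole image — a global contrast change.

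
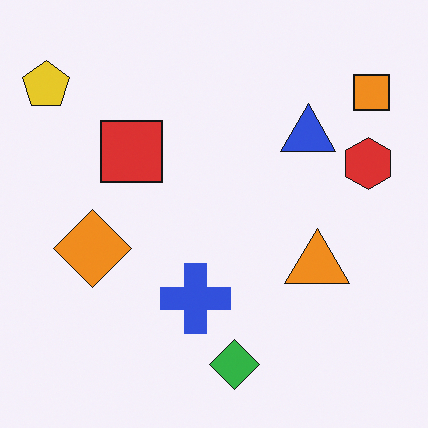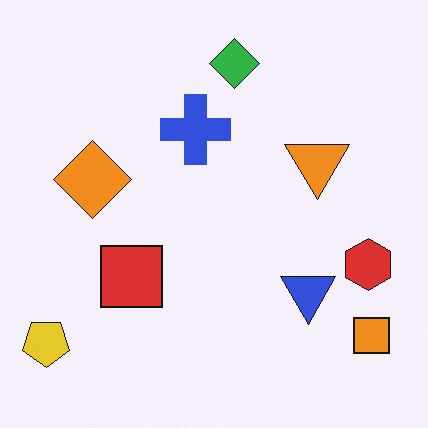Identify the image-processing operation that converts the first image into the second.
The second image is the first flipped vertically (top ↔ bottom).

The green diamond is in the bottom of the first image and the top of the second — shapes on opposite sides of the horizontal midline have swapped in a mirror flip.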